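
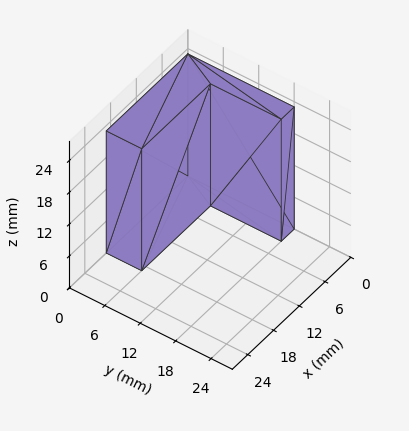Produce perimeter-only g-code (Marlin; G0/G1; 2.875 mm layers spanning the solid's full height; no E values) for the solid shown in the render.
Reading the render: the shape is an L-shaped prism: outer 19 × 18 mm, arm thicknesses ≈ 6 mm (horizontal) and 3 mm (vertical), extruded 23 mm in z (dimensions read to the nearest mm from the axis ticks). For the g-code, the solid's height is divided into equal slices at the stated Δz and each level perimeter traced with G1 moves after a G0 lift.

; perimeter-only toolpath
G21 ; units = mm
G90 ; absolute positioning
G28 ; home
; layer 1
G0 Z2.875
G0 X0.000 Y0.000
G1 X19.000 Y0.000
G1 X19.000 Y6.000
G1 X3.000 Y6.000
G1 X3.000 Y18.000
G1 X0.000 Y18.000
G1 X0.000 Y0.000
; layer 2
G0 Z5.750
G0 X0.000 Y0.000
G1 X19.000 Y0.000
G1 X19.000 Y6.000
G1 X3.000 Y6.000
G1 X3.000 Y18.000
G1 X0.000 Y18.000
G1 X0.000 Y0.000
; layer 3
G0 Z8.625
G0 X0.000 Y0.000
G1 X19.000 Y0.000
G1 X19.000 Y6.000
G1 X3.000 Y6.000
G1 X3.000 Y18.000
G1 X0.000 Y18.000
G1 X0.000 Y0.000
; layer 4
G0 Z11.500
G0 X0.000 Y0.000
G1 X19.000 Y0.000
G1 X19.000 Y6.000
G1 X3.000 Y6.000
G1 X3.000 Y18.000
G1 X0.000 Y18.000
G1 X0.000 Y0.000
; layer 5
G0 Z14.375
G0 X0.000 Y0.000
G1 X19.000 Y0.000
G1 X19.000 Y6.000
G1 X3.000 Y6.000
G1 X3.000 Y18.000
G1 X0.000 Y18.000
G1 X0.000 Y0.000
; layer 6
G0 Z17.250
G0 X0.000 Y0.000
G1 X19.000 Y0.000
G1 X19.000 Y6.000
G1 X3.000 Y6.000
G1 X3.000 Y18.000
G1 X0.000 Y18.000
G1 X0.000 Y0.000
; layer 7
G0 Z20.125
G0 X0.000 Y0.000
G1 X19.000 Y0.000
G1 X19.000 Y6.000
G1 X3.000 Y6.000
G1 X3.000 Y18.000
G1 X0.000 Y18.000
G1 X0.000 Y0.000
; layer 8
G0 Z23.000
G0 X0.000 Y0.000
G1 X19.000 Y0.000
G1 X19.000 Y6.000
G1 X3.000 Y6.000
G1 X3.000 Y18.000
G1 X0.000 Y18.000
G1 X0.000 Y0.000
M2 ; end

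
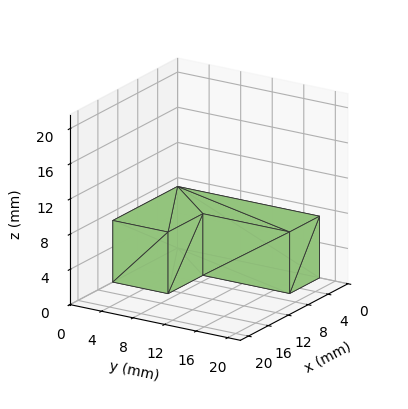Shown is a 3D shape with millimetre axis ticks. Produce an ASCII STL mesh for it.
Reading the render: the shape is an L-shaped prism: outer 13 × 18 mm, arm thicknesses ≈ 7 mm (horizontal) and 6 mm (vertical), extruded 7 mm in z (dimensions read to the nearest mm from the axis ticks). For the STL, each face is triangulated and given an outward normal.

solid part
  facet normal 0.0000 0.0000 -1.0000
    outer loop
      vertex 13.0 7.0 0.0
      vertex 13.0 0.0 0.0
      vertex 0.0 0.0 0.0
    endloop
  endfacet
  facet normal 0.0000 0.0000 -1.0000
    outer loop
      vertex 6.0 7.0 0.0
      vertex 13.0 7.0 0.0
      vertex 0.0 0.0 0.0
    endloop
  endfacet
  facet normal 0.0000 0.0000 -1.0000
    outer loop
      vertex 6.0 18.0 0.0
      vertex 6.0 7.0 0.0
      vertex 0.0 0.0 0.0
    endloop
  endfacet
  facet normal 0.0000 0.0000 -1.0000
    outer loop
      vertex 0.0 18.0 0.0
      vertex 6.0 18.0 0.0
      vertex 0.0 0.0 0.0
    endloop
  endfacet
  facet normal 0.0000 0.0000 1.0000
    outer loop
      vertex 0.0 0.0 7.0
      vertex 13.0 0.0 7.0
      vertex 13.0 7.0 7.0
    endloop
  endfacet
  facet normal 0.0000 0.0000 1.0000
    outer loop
      vertex 0.0 0.0 7.0
      vertex 13.0 7.0 7.0
      vertex 6.0 7.0 7.0
    endloop
  endfacet
  facet normal 0.0000 0.0000 1.0000
    outer loop
      vertex 0.0 0.0 7.0
      vertex 6.0 7.0 7.0
      vertex 6.0 18.0 7.0
    endloop
  endfacet
  facet normal 0.0000 0.0000 1.0000
    outer loop
      vertex 0.0 0.0 7.0
      vertex 6.0 18.0 7.0
      vertex 0.0 18.0 7.0
    endloop
  endfacet
  facet normal 0.0000 -1.0000 0.0000
    outer loop
      vertex 0.0 0.0 0.0
      vertex 13.0 0.0 0.0
      vertex 13.0 0.0 7.0
    endloop
  endfacet
  facet normal 0.0000 -1.0000 0.0000
    outer loop
      vertex 0.0 0.0 0.0
      vertex 13.0 0.0 7.0
      vertex 0.0 0.0 7.0
    endloop
  endfacet
  facet normal 1.0000 0.0000 0.0000
    outer loop
      vertex 13.0 0.0 0.0
      vertex 13.0 7.0 0.0
      vertex 13.0 7.0 7.0
    endloop
  endfacet
  facet normal 1.0000 0.0000 0.0000
    outer loop
      vertex 13.0 0.0 0.0
      vertex 13.0 7.0 7.0
      vertex 13.0 0.0 7.0
    endloop
  endfacet
  facet normal 0.0000 1.0000 0.0000
    outer loop
      vertex 13.0 7.0 0.0
      vertex 6.0 7.0 0.0
      vertex 6.0 7.0 7.0
    endloop
  endfacet
  facet normal 0.0000 1.0000 0.0000
    outer loop
      vertex 13.0 7.0 0.0
      vertex 6.0 7.0 7.0
      vertex 13.0 7.0 7.0
    endloop
  endfacet
  facet normal 1.0000 0.0000 0.0000
    outer loop
      vertex 6.0 7.0 0.0
      vertex 6.0 18.0 0.0
      vertex 6.0 18.0 7.0
    endloop
  endfacet
  facet normal 1.0000 0.0000 0.0000
    outer loop
      vertex 6.0 7.0 0.0
      vertex 6.0 18.0 7.0
      vertex 6.0 7.0 7.0
    endloop
  endfacet
  facet normal 0.0000 1.0000 0.0000
    outer loop
      vertex 6.0 18.0 0.0
      vertex 0.0 18.0 0.0
      vertex 0.0 18.0 7.0
    endloop
  endfacet
  facet normal 0.0000 1.0000 0.0000
    outer loop
      vertex 6.0 18.0 0.0
      vertex 0.0 18.0 7.0
      vertex 6.0 18.0 7.0
    endloop
  endfacet
  facet normal -1.0000 0.0000 0.0000
    outer loop
      vertex 0.0 18.0 0.0
      vertex 0.0 0.0 0.0
      vertex 0.0 0.0 7.0
    endloop
  endfacet
  facet normal -1.0000 0.0000 0.0000
    outer loop
      vertex 0.0 18.0 0.0
      vertex 0.0 0.0 7.0
      vertex 0.0 18.0 7.0
    endloop
  endfacet
endsolid part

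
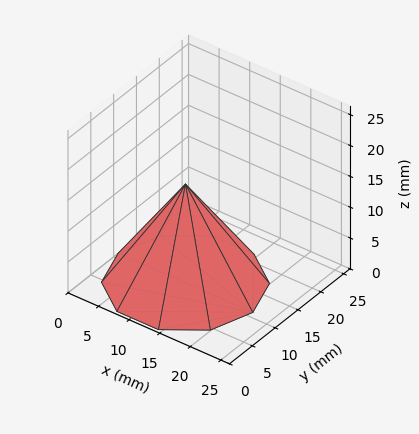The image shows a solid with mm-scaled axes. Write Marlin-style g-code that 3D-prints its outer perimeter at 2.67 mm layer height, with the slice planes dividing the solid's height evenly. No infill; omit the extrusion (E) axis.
Reading the render: the shape is a regular 10-sided pyramid, base circumscribed radius ≈ 11 mm, apex at z ≈ 16 mm (dimensions read to the nearest mm from the axis ticks). For the g-code, the solid's height is divided into equal slices at the stated Δz and each level perimeter traced with G1 moves after a G0 lift.

; perimeter-only toolpath
G21 ; units = mm
G90 ; absolute positioning
G28 ; home
; layer 1
G0 Z2.67
G0 X20.17 Y11.00
G1 X18.42 Y16.39
G1 X13.83 Y19.72
G1 X8.17 Y19.72
G1 X3.58 Y16.39
G1 X1.83 Y11.00
G1 X3.58 Y5.61
G1 X8.17 Y2.28
G1 X13.83 Y2.28
G1 X18.42 Y5.61
G1 X20.17 Y11.00
; layer 2
G0 Z5.33
G0 X18.33 Y11.00
G1 X16.93 Y15.31
G1 X13.27 Y17.97
G1 X8.73 Y17.97
G1 X5.07 Y15.31
G1 X3.67 Y11.00
G1 X5.07 Y6.69
G1 X8.73 Y4.03
G1 X13.27 Y4.03
G1 X16.93 Y6.69
G1 X18.33 Y11.00
; layer 3
G0 Z8.00
G0 X16.50 Y11.00
G1 X15.45 Y14.23
G1 X12.70 Y16.23
G1 X9.30 Y16.23
G1 X6.55 Y14.23
G1 X5.50 Y11.00
G1 X6.55 Y7.77
G1 X9.30 Y5.77
G1 X12.70 Y5.77
G1 X15.45 Y7.77
G1 X16.50 Y11.00
; layer 4
G0 Z10.67
G0 X14.67 Y11.00
G1 X13.97 Y13.16
G1 X12.13 Y14.49
G1 X9.87 Y14.49
G1 X8.03 Y13.16
G1 X7.33 Y11.00
G1 X8.03 Y8.84
G1 X9.87 Y7.51
G1 X12.13 Y7.51
G1 X13.97 Y8.84
G1 X14.67 Y11.00
; layer 5
G0 Z13.33
G0 X12.83 Y11.00
G1 X12.48 Y12.08
G1 X11.57 Y12.74
G1 X10.43 Y12.74
G1 X9.52 Y12.08
G1 X9.17 Y11.00
G1 X9.52 Y9.92
G1 X10.43 Y9.26
G1 X11.57 Y9.26
G1 X12.48 Y9.92
G1 X12.83 Y11.00
M2 ; end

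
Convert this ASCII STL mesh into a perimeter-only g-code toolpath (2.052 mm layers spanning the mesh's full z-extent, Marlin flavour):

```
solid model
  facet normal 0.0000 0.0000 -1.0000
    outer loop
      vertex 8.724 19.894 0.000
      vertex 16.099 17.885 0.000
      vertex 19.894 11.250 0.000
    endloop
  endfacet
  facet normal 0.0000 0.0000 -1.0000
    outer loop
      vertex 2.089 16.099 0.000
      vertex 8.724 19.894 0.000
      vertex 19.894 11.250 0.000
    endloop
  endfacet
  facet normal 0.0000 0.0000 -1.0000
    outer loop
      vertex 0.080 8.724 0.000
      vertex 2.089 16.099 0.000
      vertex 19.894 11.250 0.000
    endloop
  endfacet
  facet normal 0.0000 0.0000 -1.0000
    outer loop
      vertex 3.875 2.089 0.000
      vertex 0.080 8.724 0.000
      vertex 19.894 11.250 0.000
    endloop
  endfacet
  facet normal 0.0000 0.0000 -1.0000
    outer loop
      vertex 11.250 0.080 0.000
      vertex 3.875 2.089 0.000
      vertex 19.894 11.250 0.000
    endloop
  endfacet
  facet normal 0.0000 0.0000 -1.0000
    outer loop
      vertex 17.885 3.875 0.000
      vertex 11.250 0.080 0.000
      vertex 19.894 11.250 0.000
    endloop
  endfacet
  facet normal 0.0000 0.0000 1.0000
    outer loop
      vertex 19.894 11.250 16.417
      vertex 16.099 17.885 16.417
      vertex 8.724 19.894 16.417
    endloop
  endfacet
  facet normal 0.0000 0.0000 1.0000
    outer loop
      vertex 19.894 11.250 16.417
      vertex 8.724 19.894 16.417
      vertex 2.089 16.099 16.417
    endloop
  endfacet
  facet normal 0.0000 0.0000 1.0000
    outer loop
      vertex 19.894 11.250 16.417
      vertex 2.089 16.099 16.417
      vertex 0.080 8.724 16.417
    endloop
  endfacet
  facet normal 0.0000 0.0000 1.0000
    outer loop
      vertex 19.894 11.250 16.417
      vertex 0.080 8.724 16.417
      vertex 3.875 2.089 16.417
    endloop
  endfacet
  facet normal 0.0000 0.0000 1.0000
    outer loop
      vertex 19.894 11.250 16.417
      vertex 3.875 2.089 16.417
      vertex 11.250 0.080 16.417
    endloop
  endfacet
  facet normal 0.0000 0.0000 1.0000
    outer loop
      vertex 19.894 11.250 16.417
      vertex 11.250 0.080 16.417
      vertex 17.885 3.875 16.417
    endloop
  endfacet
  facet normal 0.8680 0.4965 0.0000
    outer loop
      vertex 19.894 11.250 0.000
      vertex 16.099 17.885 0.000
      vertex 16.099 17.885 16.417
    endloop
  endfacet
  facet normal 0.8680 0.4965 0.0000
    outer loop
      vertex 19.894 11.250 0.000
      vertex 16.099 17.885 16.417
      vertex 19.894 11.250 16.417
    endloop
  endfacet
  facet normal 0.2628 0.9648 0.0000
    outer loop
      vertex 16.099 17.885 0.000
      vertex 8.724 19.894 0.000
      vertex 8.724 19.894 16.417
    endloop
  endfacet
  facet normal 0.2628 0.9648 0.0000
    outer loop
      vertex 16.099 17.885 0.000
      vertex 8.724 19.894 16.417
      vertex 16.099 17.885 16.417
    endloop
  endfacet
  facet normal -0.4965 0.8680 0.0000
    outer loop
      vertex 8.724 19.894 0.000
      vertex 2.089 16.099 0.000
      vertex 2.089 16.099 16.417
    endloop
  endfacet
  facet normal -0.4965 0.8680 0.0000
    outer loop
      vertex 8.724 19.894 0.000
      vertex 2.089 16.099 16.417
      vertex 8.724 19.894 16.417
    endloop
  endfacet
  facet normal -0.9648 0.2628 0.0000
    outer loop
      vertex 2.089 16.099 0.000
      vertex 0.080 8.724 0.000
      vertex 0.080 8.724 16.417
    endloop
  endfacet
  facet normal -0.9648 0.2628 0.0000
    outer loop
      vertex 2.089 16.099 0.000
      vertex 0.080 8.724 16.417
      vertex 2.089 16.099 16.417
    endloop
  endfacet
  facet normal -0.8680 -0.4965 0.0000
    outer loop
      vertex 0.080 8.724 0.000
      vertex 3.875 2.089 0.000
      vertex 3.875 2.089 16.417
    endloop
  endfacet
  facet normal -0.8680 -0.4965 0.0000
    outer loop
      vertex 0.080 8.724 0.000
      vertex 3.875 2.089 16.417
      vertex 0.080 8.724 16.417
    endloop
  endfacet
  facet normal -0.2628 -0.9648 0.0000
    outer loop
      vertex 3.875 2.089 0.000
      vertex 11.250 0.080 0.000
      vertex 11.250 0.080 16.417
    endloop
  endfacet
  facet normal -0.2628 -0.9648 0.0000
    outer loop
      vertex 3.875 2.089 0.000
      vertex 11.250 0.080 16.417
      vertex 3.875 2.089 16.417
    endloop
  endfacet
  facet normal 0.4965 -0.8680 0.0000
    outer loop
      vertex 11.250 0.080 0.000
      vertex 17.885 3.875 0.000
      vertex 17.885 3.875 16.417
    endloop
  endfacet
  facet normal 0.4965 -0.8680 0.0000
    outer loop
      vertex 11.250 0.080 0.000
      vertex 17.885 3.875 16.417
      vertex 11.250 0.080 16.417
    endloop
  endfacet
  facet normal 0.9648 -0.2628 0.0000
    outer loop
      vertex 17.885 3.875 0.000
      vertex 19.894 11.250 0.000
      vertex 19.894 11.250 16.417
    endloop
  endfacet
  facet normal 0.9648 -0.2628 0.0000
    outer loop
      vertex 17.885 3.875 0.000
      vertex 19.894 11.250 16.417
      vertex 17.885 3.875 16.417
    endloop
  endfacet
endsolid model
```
; perimeter-only toolpath
G21 ; units = mm
G90 ; absolute positioning
G28 ; home
; layer 1
G0 Z2.052
G0 X19.894 Y11.250
G1 X16.099 Y17.885
G1 X8.724 Y19.894
G1 X2.089 Y16.099
G1 X0.080 Y8.724
G1 X3.875 Y2.089
G1 X11.250 Y0.080
G1 X17.885 Y3.875
G1 X19.894 Y11.250
; layer 2
G0 Z4.104
G0 X19.894 Y11.250
G1 X16.099 Y17.885
G1 X8.724 Y19.894
G1 X2.089 Y16.099
G1 X0.080 Y8.724
G1 X3.875 Y2.089
G1 X11.250 Y0.080
G1 X17.885 Y3.875
G1 X19.894 Y11.250
; layer 3
G0 Z6.156
G0 X19.894 Y11.250
G1 X16.099 Y17.885
G1 X8.724 Y19.894
G1 X2.089 Y16.099
G1 X0.080 Y8.724
G1 X3.875 Y2.089
G1 X11.250 Y0.080
G1 X17.885 Y3.875
G1 X19.894 Y11.250
; layer 4
G0 Z8.209
G0 X19.894 Y11.250
G1 X16.099 Y17.885
G1 X8.724 Y19.894
G1 X2.089 Y16.099
G1 X0.080 Y8.724
G1 X3.875 Y2.089
G1 X11.250 Y0.080
G1 X17.885 Y3.875
G1 X19.894 Y11.250
; layer 5
G0 Z10.261
G0 X19.894 Y11.250
G1 X16.099 Y17.885
G1 X8.724 Y19.894
G1 X2.089 Y16.099
G1 X0.080 Y8.724
G1 X3.875 Y2.089
G1 X11.250 Y0.080
G1 X17.885 Y3.875
G1 X19.894 Y11.250
; layer 6
G0 Z12.313
G0 X19.894 Y11.250
G1 X16.099 Y17.885
G1 X8.724 Y19.894
G1 X2.089 Y16.099
G1 X0.080 Y8.724
G1 X3.875 Y2.089
G1 X11.250 Y0.080
G1 X17.885 Y3.875
G1 X19.894 Y11.250
; layer 7
G0 Z14.365
G0 X19.894 Y11.250
G1 X16.099 Y17.885
G1 X8.724 Y19.894
G1 X2.089 Y16.099
G1 X0.080 Y8.724
G1 X3.875 Y2.089
G1 X11.250 Y0.080
G1 X17.885 Y3.875
G1 X19.894 Y11.250
; layer 8
G0 Z16.417
G0 X19.894 Y11.250
G1 X16.099 Y17.885
G1 X8.724 Y19.894
G1 X2.089 Y16.099
G1 X0.080 Y8.724
G1 X3.875 Y2.089
G1 X11.250 Y0.080
G1 X17.885 Y3.875
G1 X19.894 Y11.250
M2 ; end

The solid is a regular 8-sided prism (a cylinder approximated with 8 flat sides), circumscribed radius ≈ 9.99 mm, height ≈ 16.4 mm. Slicing at Δz = 2.052 mm — 8 equal slices spanning the solid's height, so layer i sits at z = i·h/8 — gives 8 non-empty perimeters. Each is a 8-segment closed polygon; G0 lifts to the layer z and rapids to the start vertex, then G1 traces the edges.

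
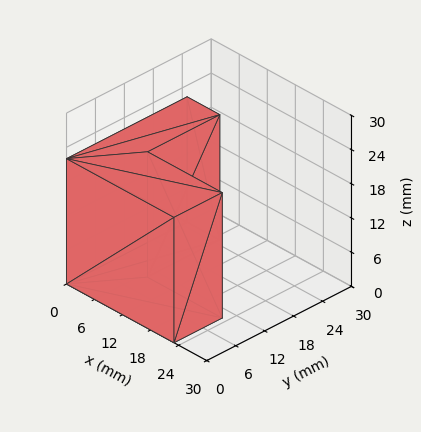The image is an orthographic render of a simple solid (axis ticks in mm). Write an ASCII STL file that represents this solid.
Reading the render: the shape is an L-shaped prism: outer 23 × 25 mm, arm thicknesses ≈ 10 mm (horizontal) and 7 mm (vertical), extruded 22 mm in z (dimensions read to the nearest mm from the axis ticks). For the STL, each face is triangulated and given an outward normal.

solid part
  facet normal 0.0000 0.0000 -1.0000
    outer loop
      vertex 23.000 10.000 0.000
      vertex 23.000 0.000 0.000
      vertex 0.000 0.000 0.000
    endloop
  endfacet
  facet normal 0.0000 0.0000 -1.0000
    outer loop
      vertex 7.000 10.000 0.000
      vertex 23.000 10.000 0.000
      vertex 0.000 0.000 0.000
    endloop
  endfacet
  facet normal 0.0000 0.0000 -1.0000
    outer loop
      vertex 7.000 25.000 0.000
      vertex 7.000 10.000 0.000
      vertex 0.000 0.000 0.000
    endloop
  endfacet
  facet normal 0.0000 0.0000 -1.0000
    outer loop
      vertex 0.000 25.000 0.000
      vertex 7.000 25.000 0.000
      vertex 0.000 0.000 0.000
    endloop
  endfacet
  facet normal 0.0000 0.0000 1.0000
    outer loop
      vertex 0.000 0.000 22.000
      vertex 23.000 0.000 22.000
      vertex 23.000 10.000 22.000
    endloop
  endfacet
  facet normal 0.0000 0.0000 1.0000
    outer loop
      vertex 0.000 0.000 22.000
      vertex 23.000 10.000 22.000
      vertex 7.000 10.000 22.000
    endloop
  endfacet
  facet normal 0.0000 0.0000 1.0000
    outer loop
      vertex 0.000 0.000 22.000
      vertex 7.000 10.000 22.000
      vertex 7.000 25.000 22.000
    endloop
  endfacet
  facet normal 0.0000 0.0000 1.0000
    outer loop
      vertex 0.000 0.000 22.000
      vertex 7.000 25.000 22.000
      vertex 0.000 25.000 22.000
    endloop
  endfacet
  facet normal 0.0000 -1.0000 0.0000
    outer loop
      vertex 0.000 0.000 0.000
      vertex 23.000 0.000 0.000
      vertex 23.000 0.000 22.000
    endloop
  endfacet
  facet normal 0.0000 -1.0000 0.0000
    outer loop
      vertex 0.000 0.000 0.000
      vertex 23.000 0.000 22.000
      vertex 0.000 0.000 22.000
    endloop
  endfacet
  facet normal 1.0000 0.0000 0.0000
    outer loop
      vertex 23.000 0.000 0.000
      vertex 23.000 10.000 0.000
      vertex 23.000 10.000 22.000
    endloop
  endfacet
  facet normal 1.0000 0.0000 0.0000
    outer loop
      vertex 23.000 0.000 0.000
      vertex 23.000 10.000 22.000
      vertex 23.000 0.000 22.000
    endloop
  endfacet
  facet normal 0.0000 1.0000 0.0000
    outer loop
      vertex 23.000 10.000 0.000
      vertex 7.000 10.000 0.000
      vertex 7.000 10.000 22.000
    endloop
  endfacet
  facet normal 0.0000 1.0000 0.0000
    outer loop
      vertex 23.000 10.000 0.000
      vertex 7.000 10.000 22.000
      vertex 23.000 10.000 22.000
    endloop
  endfacet
  facet normal 1.0000 0.0000 0.0000
    outer loop
      vertex 7.000 10.000 0.000
      vertex 7.000 25.000 0.000
      vertex 7.000 25.000 22.000
    endloop
  endfacet
  facet normal 1.0000 0.0000 0.0000
    outer loop
      vertex 7.000 10.000 0.000
      vertex 7.000 25.000 22.000
      vertex 7.000 10.000 22.000
    endloop
  endfacet
  facet normal 0.0000 1.0000 0.0000
    outer loop
      vertex 7.000 25.000 0.000
      vertex 0.000 25.000 0.000
      vertex 0.000 25.000 22.000
    endloop
  endfacet
  facet normal 0.0000 1.0000 0.0000
    outer loop
      vertex 7.000 25.000 0.000
      vertex 0.000 25.000 22.000
      vertex 7.000 25.000 22.000
    endloop
  endfacet
  facet normal -1.0000 0.0000 0.0000
    outer loop
      vertex 0.000 25.000 0.000
      vertex 0.000 0.000 0.000
      vertex 0.000 0.000 22.000
    endloop
  endfacet
  facet normal -1.0000 0.0000 0.0000
    outer loop
      vertex 0.000 25.000 0.000
      vertex 0.000 0.000 22.000
      vertex 0.000 25.000 22.000
    endloop
  endfacet
endsolid part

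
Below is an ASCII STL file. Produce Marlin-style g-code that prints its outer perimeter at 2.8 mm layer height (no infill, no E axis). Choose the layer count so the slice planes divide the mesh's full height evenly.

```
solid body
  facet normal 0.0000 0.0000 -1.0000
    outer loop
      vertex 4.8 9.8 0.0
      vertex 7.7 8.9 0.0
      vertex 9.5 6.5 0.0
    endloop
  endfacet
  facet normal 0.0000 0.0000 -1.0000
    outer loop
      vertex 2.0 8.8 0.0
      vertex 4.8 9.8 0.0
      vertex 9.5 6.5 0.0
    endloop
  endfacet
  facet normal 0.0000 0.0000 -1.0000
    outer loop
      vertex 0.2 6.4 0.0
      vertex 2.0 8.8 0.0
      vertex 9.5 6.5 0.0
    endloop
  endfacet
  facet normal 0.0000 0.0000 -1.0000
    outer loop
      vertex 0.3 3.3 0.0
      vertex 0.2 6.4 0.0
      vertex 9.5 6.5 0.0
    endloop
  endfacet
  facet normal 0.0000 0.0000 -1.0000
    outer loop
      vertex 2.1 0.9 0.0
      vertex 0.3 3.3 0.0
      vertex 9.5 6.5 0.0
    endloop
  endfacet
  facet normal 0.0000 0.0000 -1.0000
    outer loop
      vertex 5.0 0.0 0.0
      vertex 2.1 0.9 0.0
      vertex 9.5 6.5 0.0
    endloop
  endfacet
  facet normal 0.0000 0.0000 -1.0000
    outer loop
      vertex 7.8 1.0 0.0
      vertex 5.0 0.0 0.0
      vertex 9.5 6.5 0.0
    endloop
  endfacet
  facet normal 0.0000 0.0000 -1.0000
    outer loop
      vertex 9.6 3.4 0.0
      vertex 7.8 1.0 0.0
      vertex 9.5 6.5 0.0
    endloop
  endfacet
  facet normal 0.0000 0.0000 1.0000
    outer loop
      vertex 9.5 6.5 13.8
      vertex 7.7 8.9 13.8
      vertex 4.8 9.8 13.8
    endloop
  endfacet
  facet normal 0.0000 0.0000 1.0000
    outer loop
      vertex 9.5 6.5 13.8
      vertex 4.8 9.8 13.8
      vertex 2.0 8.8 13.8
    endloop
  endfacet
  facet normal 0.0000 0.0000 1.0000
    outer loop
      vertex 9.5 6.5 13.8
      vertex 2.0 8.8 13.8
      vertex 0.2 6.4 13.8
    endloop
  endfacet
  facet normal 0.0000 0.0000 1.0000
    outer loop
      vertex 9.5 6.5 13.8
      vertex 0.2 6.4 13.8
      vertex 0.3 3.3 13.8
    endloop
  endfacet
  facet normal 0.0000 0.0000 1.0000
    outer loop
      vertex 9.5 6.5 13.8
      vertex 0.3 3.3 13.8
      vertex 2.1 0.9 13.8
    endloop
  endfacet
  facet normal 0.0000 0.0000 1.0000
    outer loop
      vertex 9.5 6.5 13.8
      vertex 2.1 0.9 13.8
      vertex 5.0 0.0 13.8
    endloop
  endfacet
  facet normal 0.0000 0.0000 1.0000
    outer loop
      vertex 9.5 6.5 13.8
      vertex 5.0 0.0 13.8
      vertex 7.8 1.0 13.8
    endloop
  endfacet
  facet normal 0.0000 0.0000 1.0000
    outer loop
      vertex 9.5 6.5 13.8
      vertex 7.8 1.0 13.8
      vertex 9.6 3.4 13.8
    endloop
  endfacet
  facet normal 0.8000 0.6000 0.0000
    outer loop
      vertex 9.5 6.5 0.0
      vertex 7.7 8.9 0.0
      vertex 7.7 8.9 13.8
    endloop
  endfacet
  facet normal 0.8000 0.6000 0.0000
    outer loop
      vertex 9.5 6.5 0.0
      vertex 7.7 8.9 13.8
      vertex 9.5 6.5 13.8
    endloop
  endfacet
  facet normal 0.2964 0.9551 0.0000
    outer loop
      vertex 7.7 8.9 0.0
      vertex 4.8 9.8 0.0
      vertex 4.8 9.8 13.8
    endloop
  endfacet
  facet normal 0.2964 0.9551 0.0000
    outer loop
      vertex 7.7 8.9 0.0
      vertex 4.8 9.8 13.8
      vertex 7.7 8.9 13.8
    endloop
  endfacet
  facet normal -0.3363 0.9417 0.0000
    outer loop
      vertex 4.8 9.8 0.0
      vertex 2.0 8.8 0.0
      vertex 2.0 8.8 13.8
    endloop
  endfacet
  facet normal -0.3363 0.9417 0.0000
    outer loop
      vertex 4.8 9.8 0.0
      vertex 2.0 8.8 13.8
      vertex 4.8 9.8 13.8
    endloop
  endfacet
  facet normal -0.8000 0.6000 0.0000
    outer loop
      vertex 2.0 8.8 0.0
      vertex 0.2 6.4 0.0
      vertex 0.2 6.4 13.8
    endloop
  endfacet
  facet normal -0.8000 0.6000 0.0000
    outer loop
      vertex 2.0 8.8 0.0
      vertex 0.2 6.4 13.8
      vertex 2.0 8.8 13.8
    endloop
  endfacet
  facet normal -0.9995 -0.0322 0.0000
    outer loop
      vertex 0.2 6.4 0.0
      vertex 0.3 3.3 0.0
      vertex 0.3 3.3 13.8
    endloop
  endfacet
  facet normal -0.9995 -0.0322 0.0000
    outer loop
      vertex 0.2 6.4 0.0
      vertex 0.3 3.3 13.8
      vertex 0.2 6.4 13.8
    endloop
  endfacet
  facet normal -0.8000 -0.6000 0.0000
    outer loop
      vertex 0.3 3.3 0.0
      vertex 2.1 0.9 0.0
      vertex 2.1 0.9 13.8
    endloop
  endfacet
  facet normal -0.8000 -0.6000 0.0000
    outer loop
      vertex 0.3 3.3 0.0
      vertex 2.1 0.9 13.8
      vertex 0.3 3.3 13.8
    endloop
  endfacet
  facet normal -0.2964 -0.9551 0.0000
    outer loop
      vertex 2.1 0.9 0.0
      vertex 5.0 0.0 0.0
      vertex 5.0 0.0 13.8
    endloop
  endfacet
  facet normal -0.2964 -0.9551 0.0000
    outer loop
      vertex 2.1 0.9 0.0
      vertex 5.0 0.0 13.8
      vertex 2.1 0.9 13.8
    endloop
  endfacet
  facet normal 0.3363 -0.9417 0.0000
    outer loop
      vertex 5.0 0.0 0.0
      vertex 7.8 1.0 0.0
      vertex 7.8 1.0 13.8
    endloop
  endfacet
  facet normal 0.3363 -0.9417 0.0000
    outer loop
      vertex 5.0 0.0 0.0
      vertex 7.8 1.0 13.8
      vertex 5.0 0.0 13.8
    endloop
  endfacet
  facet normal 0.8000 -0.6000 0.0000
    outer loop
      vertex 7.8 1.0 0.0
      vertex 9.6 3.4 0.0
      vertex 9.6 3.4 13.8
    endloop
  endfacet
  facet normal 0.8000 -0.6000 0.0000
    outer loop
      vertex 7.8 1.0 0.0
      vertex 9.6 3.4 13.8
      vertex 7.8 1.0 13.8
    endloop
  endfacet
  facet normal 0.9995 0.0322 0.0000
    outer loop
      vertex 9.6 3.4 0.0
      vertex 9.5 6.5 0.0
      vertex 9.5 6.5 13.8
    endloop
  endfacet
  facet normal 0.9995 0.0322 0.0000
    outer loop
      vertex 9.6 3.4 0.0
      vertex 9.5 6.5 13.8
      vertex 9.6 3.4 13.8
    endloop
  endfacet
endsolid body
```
; perimeter-only toolpath
G21 ; units = mm
G90 ; absolute positioning
G28 ; home
; layer 1
G0 Z2.8
G0 X9.5 Y6.5
G1 X7.7 Y8.9
G1 X4.8 Y9.8
G1 X2.0 Y8.8
G1 X0.2 Y6.4
G1 X0.3 Y3.3
G1 X2.1 Y0.9
G1 X5.0 Y0.0
G1 X7.8 Y1.0
G1 X9.6 Y3.4
G1 X9.5 Y6.5
; layer 2
G0 Z5.5
G0 X9.5 Y6.5
G1 X7.7 Y8.9
G1 X4.8 Y9.8
G1 X2.0 Y8.8
G1 X0.2 Y6.4
G1 X0.3 Y3.3
G1 X2.1 Y0.9
G1 X5.0 Y0.0
G1 X7.8 Y1.0
G1 X9.6 Y3.4
G1 X9.5 Y6.5
; layer 3
G0 Z8.3
G0 X9.5 Y6.5
G1 X7.7 Y8.9
G1 X4.8 Y9.8
G1 X2.0 Y8.8
G1 X0.2 Y6.4
G1 X0.3 Y3.3
G1 X2.1 Y0.9
G1 X5.0 Y0.0
G1 X7.8 Y1.0
G1 X9.6 Y3.4
G1 X9.5 Y6.5
; layer 4
G0 Z11.0
G0 X9.5 Y6.5
G1 X7.7 Y8.9
G1 X4.8 Y9.8
G1 X2.0 Y8.8
G1 X0.2 Y6.4
G1 X0.3 Y3.3
G1 X2.1 Y0.9
G1 X5.0 Y0.0
G1 X7.8 Y1.0
G1 X9.6 Y3.4
G1 X9.5 Y6.5
; layer 5
G0 Z13.8
G0 X9.5 Y6.5
G1 X7.7 Y8.9
G1 X4.8 Y9.8
G1 X2.0 Y8.8
G1 X0.2 Y6.4
G1 X0.3 Y3.3
G1 X2.1 Y0.9
G1 X5.0 Y0.0
G1 X7.8 Y1.0
G1 X9.6 Y3.4
G1 X9.5 Y6.5
M2 ; end

The solid is a regular 10-sided prism (a cylinder approximated with 10 flat sides), circumscribed radius ≈ 4.9 mm, height ≈ 13.8 mm. Slicing at Δz = 2.8 mm — 5 equal slices spanning the solid's height, so layer i sits at z = i·h/5 — gives 5 non-empty perimeters. Each is a 10-segment closed polygon; G0 lifts to the layer z and rapids to the start vertex, then G1 traces the edges.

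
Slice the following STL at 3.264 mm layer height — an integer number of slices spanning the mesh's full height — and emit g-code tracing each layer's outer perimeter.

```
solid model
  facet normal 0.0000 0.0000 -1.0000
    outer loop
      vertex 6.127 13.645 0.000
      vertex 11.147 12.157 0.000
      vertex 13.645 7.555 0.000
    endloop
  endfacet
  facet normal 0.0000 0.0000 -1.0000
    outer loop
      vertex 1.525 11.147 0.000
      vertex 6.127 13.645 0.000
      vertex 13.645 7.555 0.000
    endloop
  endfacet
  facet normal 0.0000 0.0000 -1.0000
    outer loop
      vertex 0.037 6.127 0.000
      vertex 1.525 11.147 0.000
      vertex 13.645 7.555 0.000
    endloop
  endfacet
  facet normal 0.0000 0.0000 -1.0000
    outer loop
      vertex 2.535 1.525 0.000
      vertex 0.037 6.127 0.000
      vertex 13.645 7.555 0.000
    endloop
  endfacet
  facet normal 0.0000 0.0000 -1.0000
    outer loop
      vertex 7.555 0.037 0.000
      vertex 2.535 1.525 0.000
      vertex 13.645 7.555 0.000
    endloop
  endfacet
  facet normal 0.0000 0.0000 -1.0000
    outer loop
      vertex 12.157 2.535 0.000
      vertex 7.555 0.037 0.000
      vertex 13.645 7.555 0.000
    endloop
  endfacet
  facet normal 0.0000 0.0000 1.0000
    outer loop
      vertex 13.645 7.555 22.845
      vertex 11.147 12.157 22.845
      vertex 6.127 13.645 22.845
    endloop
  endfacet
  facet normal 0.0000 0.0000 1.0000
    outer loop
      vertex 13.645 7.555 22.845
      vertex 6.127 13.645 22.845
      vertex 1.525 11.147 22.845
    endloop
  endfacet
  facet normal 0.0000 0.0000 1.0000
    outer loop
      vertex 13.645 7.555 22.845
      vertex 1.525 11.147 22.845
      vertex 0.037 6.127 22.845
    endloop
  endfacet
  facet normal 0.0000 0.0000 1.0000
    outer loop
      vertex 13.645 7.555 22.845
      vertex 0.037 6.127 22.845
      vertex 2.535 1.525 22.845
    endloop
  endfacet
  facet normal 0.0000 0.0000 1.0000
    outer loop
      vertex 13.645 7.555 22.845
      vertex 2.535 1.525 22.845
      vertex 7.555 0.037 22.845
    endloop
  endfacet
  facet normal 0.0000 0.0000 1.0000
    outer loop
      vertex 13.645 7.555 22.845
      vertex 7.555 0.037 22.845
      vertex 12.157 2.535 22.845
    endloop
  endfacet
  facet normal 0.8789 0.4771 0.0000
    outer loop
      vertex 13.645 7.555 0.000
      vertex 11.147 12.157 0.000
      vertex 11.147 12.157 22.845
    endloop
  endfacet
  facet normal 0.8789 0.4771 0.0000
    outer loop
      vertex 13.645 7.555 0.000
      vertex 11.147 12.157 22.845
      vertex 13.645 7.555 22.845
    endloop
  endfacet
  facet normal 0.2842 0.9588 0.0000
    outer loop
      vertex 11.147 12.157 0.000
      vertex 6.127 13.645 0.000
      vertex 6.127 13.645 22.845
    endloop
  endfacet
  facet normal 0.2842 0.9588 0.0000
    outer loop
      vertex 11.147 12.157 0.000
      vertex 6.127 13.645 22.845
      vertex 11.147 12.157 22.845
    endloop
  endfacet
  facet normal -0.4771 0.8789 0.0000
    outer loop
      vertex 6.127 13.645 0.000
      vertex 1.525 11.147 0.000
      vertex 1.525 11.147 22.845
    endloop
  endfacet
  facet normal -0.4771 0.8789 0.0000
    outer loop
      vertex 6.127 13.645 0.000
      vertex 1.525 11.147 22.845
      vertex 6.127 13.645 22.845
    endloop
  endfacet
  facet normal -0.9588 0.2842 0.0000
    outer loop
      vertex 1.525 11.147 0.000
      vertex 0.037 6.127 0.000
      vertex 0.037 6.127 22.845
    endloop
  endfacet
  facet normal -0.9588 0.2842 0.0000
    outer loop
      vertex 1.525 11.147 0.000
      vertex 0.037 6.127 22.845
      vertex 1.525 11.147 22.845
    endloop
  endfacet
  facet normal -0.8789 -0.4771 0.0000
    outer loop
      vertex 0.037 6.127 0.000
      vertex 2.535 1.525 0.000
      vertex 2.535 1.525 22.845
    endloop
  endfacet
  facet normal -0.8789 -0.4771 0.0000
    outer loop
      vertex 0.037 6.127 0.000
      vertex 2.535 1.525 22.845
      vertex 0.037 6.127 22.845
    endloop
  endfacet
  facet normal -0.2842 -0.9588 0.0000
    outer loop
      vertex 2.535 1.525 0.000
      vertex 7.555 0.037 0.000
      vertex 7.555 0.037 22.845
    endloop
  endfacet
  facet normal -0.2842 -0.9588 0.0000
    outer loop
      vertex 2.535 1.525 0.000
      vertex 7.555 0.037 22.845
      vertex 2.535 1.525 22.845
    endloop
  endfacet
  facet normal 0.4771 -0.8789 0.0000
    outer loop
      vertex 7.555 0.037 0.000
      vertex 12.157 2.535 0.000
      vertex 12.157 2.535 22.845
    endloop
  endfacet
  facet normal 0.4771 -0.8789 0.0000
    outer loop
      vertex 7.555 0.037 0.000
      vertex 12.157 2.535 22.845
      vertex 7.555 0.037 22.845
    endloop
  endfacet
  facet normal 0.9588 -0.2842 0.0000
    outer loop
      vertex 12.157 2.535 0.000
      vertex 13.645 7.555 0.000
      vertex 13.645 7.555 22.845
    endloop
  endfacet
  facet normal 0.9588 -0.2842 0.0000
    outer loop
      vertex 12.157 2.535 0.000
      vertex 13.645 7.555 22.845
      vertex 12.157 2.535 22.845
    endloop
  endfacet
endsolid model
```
; perimeter-only toolpath
G21 ; units = mm
G90 ; absolute positioning
G28 ; home
; layer 1
G0 Z3.264
G0 X13.645 Y7.555
G1 X11.147 Y12.157
G1 X6.127 Y13.645
G1 X1.525 Y11.147
G1 X0.037 Y6.127
G1 X2.535 Y1.525
G1 X7.555 Y0.037
G1 X12.157 Y2.535
G1 X13.645 Y7.555
; layer 2
G0 Z6.527
G0 X13.645 Y7.555
G1 X11.147 Y12.157
G1 X6.127 Y13.645
G1 X1.525 Y11.147
G1 X0.037 Y6.127
G1 X2.535 Y1.525
G1 X7.555 Y0.037
G1 X12.157 Y2.535
G1 X13.645 Y7.555
; layer 3
G0 Z9.791
G0 X13.645 Y7.555
G1 X11.147 Y12.157
G1 X6.127 Y13.645
G1 X1.525 Y11.147
G1 X0.037 Y6.127
G1 X2.535 Y1.525
G1 X7.555 Y0.037
G1 X12.157 Y2.535
G1 X13.645 Y7.555
; layer 4
G0 Z13.054
G0 X13.645 Y7.555
G1 X11.147 Y12.157
G1 X6.127 Y13.645
G1 X1.525 Y11.147
G1 X0.037 Y6.127
G1 X2.535 Y1.525
G1 X7.555 Y0.037
G1 X12.157 Y2.535
G1 X13.645 Y7.555
; layer 5
G0 Z16.318
G0 X13.645 Y7.555
G1 X11.147 Y12.157
G1 X6.127 Y13.645
G1 X1.525 Y11.147
G1 X0.037 Y6.127
G1 X2.535 Y1.525
G1 X7.555 Y0.037
G1 X12.157 Y2.535
G1 X13.645 Y7.555
; layer 6
G0 Z19.581
G0 X13.645 Y7.555
G1 X11.147 Y12.157
G1 X6.127 Y13.645
G1 X1.525 Y11.147
G1 X0.037 Y6.127
G1 X2.535 Y1.525
G1 X7.555 Y0.037
G1 X12.157 Y2.535
G1 X13.645 Y7.555
; layer 7
G0 Z22.845
G0 X13.645 Y7.555
G1 X11.147 Y12.157
G1 X6.127 Y13.645
G1 X1.525 Y11.147
G1 X0.037 Y6.127
G1 X2.535 Y1.525
G1 X7.555 Y0.037
G1 X12.157 Y2.535
G1 X13.645 Y7.555
M2 ; end

The solid is a regular 8-sided prism (a cylinder approximated with 8 flat sides), circumscribed radius ≈ 6.84 mm, height ≈ 22.8 mm. Slicing at Δz = 3.264 mm — 7 equal slices spanning the solid's height, so layer i sits at z = i·h/7 — gives 7 non-empty perimeters. Each is a 8-segment closed polygon; G0 lifts to the layer z and rapids to the start vertex, then G1 traces the edges.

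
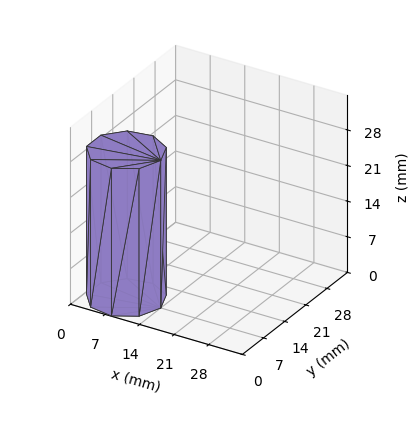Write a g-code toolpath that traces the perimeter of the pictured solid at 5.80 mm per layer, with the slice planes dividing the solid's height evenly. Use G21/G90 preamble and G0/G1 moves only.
Reading the render: the shape is a regular 9-sided prism (a cylinder approximated with 9 flat sides), circumscribed radius ≈ 7 mm, height ≈ 29 mm (dimensions read to the nearest mm from the axis ticks). For the g-code, the solid's height is divided into equal slices at the stated Δz and each level perimeter traced with G1 moves after a G0 lift.

; perimeter-only toolpath
G21 ; units = mm
G90 ; absolute positioning
G28 ; home
; layer 1
G0 Z5.80
G0 X14.00 Y7.00
G1 X12.36 Y11.50
G1 X8.22 Y13.89
G1 X3.50 Y13.06
G1 X0.42 Y9.39
G1 X0.42 Y4.61
G1 X3.50 Y0.94
G1 X8.22 Y0.11
G1 X12.36 Y2.50
G1 X14.00 Y7.00
; layer 2
G0 Z11.60
G0 X14.00 Y7.00
G1 X12.36 Y11.50
G1 X8.22 Y13.89
G1 X3.50 Y13.06
G1 X0.42 Y9.39
G1 X0.42 Y4.61
G1 X3.50 Y0.94
G1 X8.22 Y0.11
G1 X12.36 Y2.50
G1 X14.00 Y7.00
; layer 3
G0 Z17.40
G0 X14.00 Y7.00
G1 X12.36 Y11.50
G1 X8.22 Y13.89
G1 X3.50 Y13.06
G1 X0.42 Y9.39
G1 X0.42 Y4.61
G1 X3.50 Y0.94
G1 X8.22 Y0.11
G1 X12.36 Y2.50
G1 X14.00 Y7.00
; layer 4
G0 Z23.20
G0 X14.00 Y7.00
G1 X12.36 Y11.50
G1 X8.22 Y13.89
G1 X3.50 Y13.06
G1 X0.42 Y9.39
G1 X0.42 Y4.61
G1 X3.50 Y0.94
G1 X8.22 Y0.11
G1 X12.36 Y2.50
G1 X14.00 Y7.00
; layer 5
G0 Z29.00
G0 X14.00 Y7.00
G1 X12.36 Y11.50
G1 X8.22 Y13.89
G1 X3.50 Y13.06
G1 X0.42 Y9.39
G1 X0.42 Y4.61
G1 X3.50 Y0.94
G1 X8.22 Y0.11
G1 X12.36 Y2.50
G1 X14.00 Y7.00
M2 ; end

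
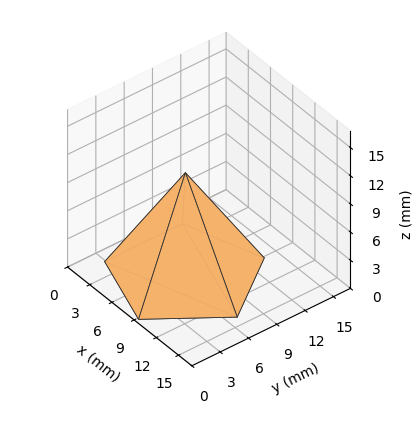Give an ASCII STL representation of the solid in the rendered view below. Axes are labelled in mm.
Reading the render: the shape is a regular 5-sided pyramid, base circumscribed radius ≈ 7 mm, apex at z ≈ 11 mm (dimensions read to the nearest mm from the axis ticks). For the STL, each face is triangulated and given an outward normal.

solid part
  facet normal 0.0000 0.0000 -1.0000
    outer loop
      vertex 1.337 11.114 0.000
      vertex 9.163 13.657 0.000
      vertex 14.000 7.000 0.000
    endloop
  endfacet
  facet normal 0.0000 0.0000 -1.0000
    outer loop
      vertex 1.337 2.886 0.000
      vertex 1.337 11.114 0.000
      vertex 14.000 7.000 0.000
    endloop
  endfacet
  facet normal 0.0000 0.0000 -1.0000
    outer loop
      vertex 9.163 0.343 0.000
      vertex 1.337 2.886 0.000
      vertex 14.000 7.000 0.000
    endloop
  endfacet
  facet normal 0.7193 0.5226 0.4577
    outer loop
      vertex 14.000 7.000 0.000
      vertex 9.163 13.657 0.000
      vertex 7.000 7.000 11.000
    endloop
  endfacet
  facet normal -0.2748 0.8456 0.4577
    outer loop
      vertex 9.163 13.657 0.000
      vertex 1.337 11.114 0.000
      vertex 7.000 7.000 11.000
    endloop
  endfacet
  facet normal -0.8891 0.0000 0.4577
    outer loop
      vertex 1.337 11.114 0.000
      vertex 1.337 2.886 0.000
      vertex 7.000 7.000 11.000
    endloop
  endfacet
  facet normal -0.2748 -0.8456 0.4577
    outer loop
      vertex 1.337 2.886 0.000
      vertex 9.163 0.343 0.000
      vertex 7.000 7.000 11.000
    endloop
  endfacet
  facet normal 0.7193 -0.5226 0.4577
    outer loop
      vertex 9.163 0.343 0.000
      vertex 14.000 7.000 0.000
      vertex 7.000 7.000 11.000
    endloop
  endfacet
endsolid part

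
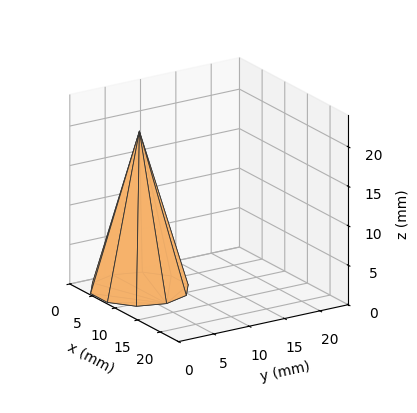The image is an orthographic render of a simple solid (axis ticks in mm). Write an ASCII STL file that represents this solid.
Reading the render: the shape is a regular 10-sided pyramid, base circumscribed radius ≈ 6 mm, apex at z ≈ 20 mm (dimensions read to the nearest mm from the axis ticks). For the STL, each face is triangulated and given an outward normal.

solid part
  facet normal 0.0000 0.0000 -1.0000
    outer loop
      vertex 7.854 11.706 0.000
      vertex 10.854 9.527 0.000
      vertex 12.000 6.000 0.000
    endloop
  endfacet
  facet normal 0.0000 0.0000 -1.0000
    outer loop
      vertex 4.146 11.706 0.000
      vertex 7.854 11.706 0.000
      vertex 12.000 6.000 0.000
    endloop
  endfacet
  facet normal 0.0000 0.0000 -1.0000
    outer loop
      vertex 1.146 9.527 0.000
      vertex 4.146 11.706 0.000
      vertex 12.000 6.000 0.000
    endloop
  endfacet
  facet normal 0.0000 0.0000 -1.0000
    outer loop
      vertex 0.000 6.000 0.000
      vertex 1.146 9.527 0.000
      vertex 12.000 6.000 0.000
    endloop
  endfacet
  facet normal 0.0000 0.0000 -1.0000
    outer loop
      vertex 1.146 2.473 0.000
      vertex 0.000 6.000 0.000
      vertex 12.000 6.000 0.000
    endloop
  endfacet
  facet normal 0.0000 0.0000 -1.0000
    outer loop
      vertex 4.146 0.294 0.000
      vertex 1.146 2.473 0.000
      vertex 12.000 6.000 0.000
    endloop
  endfacet
  facet normal 0.0000 0.0000 -1.0000
    outer loop
      vertex 7.854 0.294 0.000
      vertex 4.146 0.294 0.000
      vertex 12.000 6.000 0.000
    endloop
  endfacet
  facet normal 0.0000 0.0000 -1.0000
    outer loop
      vertex 10.854 2.473 0.000
      vertex 7.854 0.294 0.000
      vertex 12.000 6.000 0.000
    endloop
  endfacet
  facet normal 0.9146 0.2972 0.2744
    outer loop
      vertex 12.000 6.000 0.000
      vertex 10.854 9.527 0.000
      vertex 6.000 6.000 20.000
    endloop
  endfacet
  facet normal 0.5651 0.7780 0.2744
    outer loop
      vertex 10.854 9.527 0.000
      vertex 7.854 11.706 0.000
      vertex 6.000 6.000 20.000
    endloop
  endfacet
  facet normal 0.0000 0.9616 0.2744
    outer loop
      vertex 7.854 11.706 0.000
      vertex 4.146 11.706 0.000
      vertex 6.000 6.000 20.000
    endloop
  endfacet
  facet normal -0.5651 0.7780 0.2744
    outer loop
      vertex 4.146 11.706 0.000
      vertex 1.146 9.527 0.000
      vertex 6.000 6.000 20.000
    endloop
  endfacet
  facet normal -0.9146 0.2972 0.2744
    outer loop
      vertex 1.146 9.527 0.000
      vertex 0.000 6.000 0.000
      vertex 6.000 6.000 20.000
    endloop
  endfacet
  facet normal -0.9146 -0.2972 0.2744
    outer loop
      vertex 0.000 6.000 0.000
      vertex 1.146 2.473 0.000
      vertex 6.000 6.000 20.000
    endloop
  endfacet
  facet normal -0.5651 -0.7780 0.2744
    outer loop
      vertex 1.146 2.473 0.000
      vertex 4.146 0.294 0.000
      vertex 6.000 6.000 20.000
    endloop
  endfacet
  facet normal 0.0000 -0.9616 0.2744
    outer loop
      vertex 4.146 0.294 0.000
      vertex 7.854 0.294 0.000
      vertex 6.000 6.000 20.000
    endloop
  endfacet
  facet normal 0.5651 -0.7780 0.2744
    outer loop
      vertex 7.854 0.294 0.000
      vertex 10.854 2.473 0.000
      vertex 6.000 6.000 20.000
    endloop
  endfacet
  facet normal 0.9146 -0.2972 0.2744
    outer loop
      vertex 10.854 2.473 0.000
      vertex 12.000 6.000 0.000
      vertex 6.000 6.000 20.000
    endloop
  endfacet
endsolid part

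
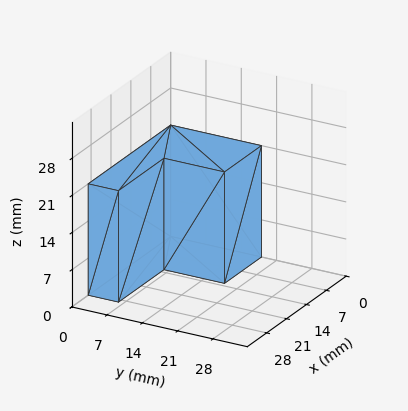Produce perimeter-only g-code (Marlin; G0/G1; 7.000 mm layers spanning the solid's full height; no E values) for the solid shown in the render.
Reading the render: the shape is an L-shaped prism: outer 29 × 18 mm, arm thicknesses ≈ 6 mm (horizontal) and 13 mm (vertical), extruded 21 mm in z (dimensions read to the nearest mm from the axis ticks). For the g-code, the solid's height is divided into equal slices at the stated Δz and each level perimeter traced with G1 moves after a G0 lift.

; perimeter-only toolpath
G21 ; units = mm
G90 ; absolute positioning
G28 ; home
; layer 1
G0 Z7.000
G0 X0.000 Y0.000
G1 X29.000 Y0.000
G1 X29.000 Y6.000
G1 X13.000 Y6.000
G1 X13.000 Y18.000
G1 X0.000 Y18.000
G1 X0.000 Y0.000
; layer 2
G0 Z14.000
G0 X0.000 Y0.000
G1 X29.000 Y0.000
G1 X29.000 Y6.000
G1 X13.000 Y6.000
G1 X13.000 Y18.000
G1 X0.000 Y18.000
G1 X0.000 Y0.000
; layer 3
G0 Z21.000
G0 X0.000 Y0.000
G1 X29.000 Y0.000
G1 X29.000 Y6.000
G1 X13.000 Y6.000
G1 X13.000 Y18.000
G1 X0.000 Y18.000
G1 X0.000 Y0.000
M2 ; end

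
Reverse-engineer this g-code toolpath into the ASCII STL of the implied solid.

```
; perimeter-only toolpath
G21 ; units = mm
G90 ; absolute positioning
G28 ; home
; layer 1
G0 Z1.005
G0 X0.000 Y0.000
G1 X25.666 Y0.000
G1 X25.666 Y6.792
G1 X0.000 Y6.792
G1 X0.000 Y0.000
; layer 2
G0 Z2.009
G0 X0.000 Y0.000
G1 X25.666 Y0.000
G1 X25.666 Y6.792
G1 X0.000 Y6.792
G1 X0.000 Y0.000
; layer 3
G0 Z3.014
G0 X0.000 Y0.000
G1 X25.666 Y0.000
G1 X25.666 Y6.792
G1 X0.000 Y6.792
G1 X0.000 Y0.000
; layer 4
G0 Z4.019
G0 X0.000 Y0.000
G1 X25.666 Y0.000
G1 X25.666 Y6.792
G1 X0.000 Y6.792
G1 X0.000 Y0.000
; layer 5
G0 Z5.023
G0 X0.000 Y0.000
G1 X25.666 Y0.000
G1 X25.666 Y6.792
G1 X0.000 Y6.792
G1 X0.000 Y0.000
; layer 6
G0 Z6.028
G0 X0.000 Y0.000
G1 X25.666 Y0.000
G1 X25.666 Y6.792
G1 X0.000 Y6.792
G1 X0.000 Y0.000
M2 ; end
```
solid part
  facet normal 0.0000 0.0000 -1.0000
    outer loop
      vertex 25.666 6.792 0.000
      vertex 25.666 0.000 0.000
      vertex 0.000 0.000 0.000
    endloop
  endfacet
  facet normal 0.0000 0.0000 -1.0000
    outer loop
      vertex 0.000 6.792 0.000
      vertex 25.666 6.792 0.000
      vertex 0.000 0.000 0.000
    endloop
  endfacet
  facet normal 0.0000 0.0000 1.0000
    outer loop
      vertex 0.000 0.000 6.028
      vertex 25.666 0.000 6.028
      vertex 25.666 6.792 6.028
    endloop
  endfacet
  facet normal 0.0000 0.0000 1.0000
    outer loop
      vertex 0.000 0.000 6.028
      vertex 25.666 6.792 6.028
      vertex 0.000 6.792 6.028
    endloop
  endfacet
  facet normal 0.0000 -1.0000 0.0000
    outer loop
      vertex 0.000 0.000 0.000
      vertex 25.666 0.000 0.000
      vertex 25.666 0.000 6.028
    endloop
  endfacet
  facet normal 0.0000 -1.0000 0.0000
    outer loop
      vertex 0.000 0.000 0.000
      vertex 25.666 0.000 6.028
      vertex 0.000 0.000 6.028
    endloop
  endfacet
  facet normal 0.0000 1.0000 0.0000
    outer loop
      vertex 25.666 6.792 6.028
      vertex 25.666 6.792 0.000
      vertex 0.000 6.792 0.000
    endloop
  endfacet
  facet normal 0.0000 1.0000 0.0000
    outer loop
      vertex 0.000 6.792 6.028
      vertex 25.666 6.792 6.028
      vertex 0.000 6.792 0.000
    endloop
  endfacet
  facet normal -1.0000 0.0000 0.0000
    outer loop
      vertex 0.000 6.792 6.028
      vertex 0.000 6.792 0.000
      vertex 0.000 0.000 0.000
    endloop
  endfacet
  facet normal -1.0000 0.0000 0.0000
    outer loop
      vertex 0.000 0.000 6.028
      vertex 0.000 6.792 6.028
      vertex 0.000 0.000 0.000
    endloop
  endfacet
  facet normal 1.0000 0.0000 0.0000
    outer loop
      vertex 25.666 0.000 0.000
      vertex 25.666 6.792 0.000
      vertex 25.666 6.792 6.028
    endloop
  endfacet
  facet normal 1.0000 0.0000 0.0000
    outer loop
      vertex 25.666 0.000 0.000
      vertex 25.666 6.792 6.028
      vertex 25.666 0.000 6.028
    endloop
  endfacet
endsolid part

The G0 Z moves step by Δz≈1.005 mm. Every layer's G1 loop is the same polygon, so the solid is a straight extrusion of it from z=0 to z≈6.03. Closing with flat bottom and top caps and triangulating gives 12 facets — a rectangular box, roughly 25.7 × 6.79 mm footprint and 6.03 mm tall.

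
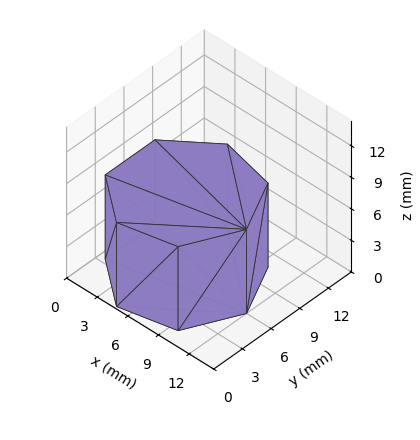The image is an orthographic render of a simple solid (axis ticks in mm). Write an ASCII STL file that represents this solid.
Reading the render: the shape is a regular 7-sided prism (a cylinder approximated with 7 flat sides), circumscribed radius ≈ 6 mm, height ≈ 8 mm (dimensions read to the nearest mm from the axis ticks). For the STL, each face is triangulated and given an outward normal.

solid part
  facet normal 0.0000 0.0000 -1.0000
    outer loop
      vertex 4.7 11.8 0.0
      vertex 9.7 10.7 0.0
      vertex 12.0 6.0 0.0
    endloop
  endfacet
  facet normal 0.0000 0.0000 -1.0000
    outer loop
      vertex 0.6 8.6 0.0
      vertex 4.7 11.8 0.0
      vertex 12.0 6.0 0.0
    endloop
  endfacet
  facet normal 0.0000 0.0000 -1.0000
    outer loop
      vertex 0.6 3.4 0.0
      vertex 0.6 8.6 0.0
      vertex 12.0 6.0 0.0
    endloop
  endfacet
  facet normal 0.0000 0.0000 -1.0000
    outer loop
      vertex 4.7 0.2 0.0
      vertex 0.6 3.4 0.0
      vertex 12.0 6.0 0.0
    endloop
  endfacet
  facet normal 0.0000 0.0000 -1.0000
    outer loop
      vertex 9.7 1.3 0.0
      vertex 4.7 0.2 0.0
      vertex 12.0 6.0 0.0
    endloop
  endfacet
  facet normal 0.0000 0.0000 1.0000
    outer loop
      vertex 12.0 6.0 8.0
      vertex 9.7 10.7 8.0
      vertex 4.7 11.8 8.0
    endloop
  endfacet
  facet normal 0.0000 0.0000 1.0000
    outer loop
      vertex 12.0 6.0 8.0
      vertex 4.7 11.8 8.0
      vertex 0.6 8.6 8.0
    endloop
  endfacet
  facet normal 0.0000 0.0000 1.0000
    outer loop
      vertex 12.0 6.0 8.0
      vertex 0.6 8.6 8.0
      vertex 0.6 3.4 8.0
    endloop
  endfacet
  facet normal 0.0000 0.0000 1.0000
    outer loop
      vertex 12.0 6.0 8.0
      vertex 0.6 3.4 8.0
      vertex 4.7 0.2 8.0
    endloop
  endfacet
  facet normal 0.0000 0.0000 1.0000
    outer loop
      vertex 12.0 6.0 8.0
      vertex 4.7 0.2 8.0
      vertex 9.7 1.3 8.0
    endloop
  endfacet
  facet normal 0.8982 0.4396 0.0000
    outer loop
      vertex 12.0 6.0 0.0
      vertex 9.7 10.7 0.0
      vertex 9.7 10.7 8.0
    endloop
  endfacet
  facet normal 0.8982 0.4396 0.0000
    outer loop
      vertex 12.0 6.0 0.0
      vertex 9.7 10.7 8.0
      vertex 12.0 6.0 8.0
    endloop
  endfacet
  facet normal 0.2149 0.9766 0.0000
    outer loop
      vertex 9.7 10.7 0.0
      vertex 4.7 11.8 0.0
      vertex 4.7 11.8 8.0
    endloop
  endfacet
  facet normal 0.2149 0.9766 0.0000
    outer loop
      vertex 9.7 10.7 0.0
      vertex 4.7 11.8 8.0
      vertex 9.7 10.7 8.0
    endloop
  endfacet
  facet normal -0.6153 0.7883 0.0000
    outer loop
      vertex 4.7 11.8 0.0
      vertex 0.6 8.6 0.0
      vertex 0.6 8.6 8.0
    endloop
  endfacet
  facet normal -0.6153 0.7883 0.0000
    outer loop
      vertex 4.7 11.8 0.0
      vertex 0.6 8.6 8.0
      vertex 4.7 11.8 8.0
    endloop
  endfacet
  facet normal -1.0000 0.0000 0.0000
    outer loop
      vertex 0.6 8.6 0.0
      vertex 0.6 3.4 0.0
      vertex 0.6 3.4 8.0
    endloop
  endfacet
  facet normal -1.0000 0.0000 0.0000
    outer loop
      vertex 0.6 8.6 0.0
      vertex 0.6 3.4 8.0
      vertex 0.6 8.6 8.0
    endloop
  endfacet
  facet normal -0.6153 -0.7883 0.0000
    outer loop
      vertex 0.6 3.4 0.0
      vertex 4.7 0.2 0.0
      vertex 4.7 0.2 8.0
    endloop
  endfacet
  facet normal -0.6153 -0.7883 0.0000
    outer loop
      vertex 0.6 3.4 0.0
      vertex 4.7 0.2 8.0
      vertex 0.6 3.4 8.0
    endloop
  endfacet
  facet normal 0.2149 -0.9766 0.0000
    outer loop
      vertex 4.7 0.2 0.0
      vertex 9.7 1.3 0.0
      vertex 9.7 1.3 8.0
    endloop
  endfacet
  facet normal 0.2149 -0.9766 0.0000
    outer loop
      vertex 4.7 0.2 0.0
      vertex 9.7 1.3 8.0
      vertex 4.7 0.2 8.0
    endloop
  endfacet
  facet normal 0.8982 -0.4396 0.0000
    outer loop
      vertex 9.7 1.3 0.0
      vertex 12.0 6.0 0.0
      vertex 12.0 6.0 8.0
    endloop
  endfacet
  facet normal 0.8982 -0.4396 0.0000
    outer loop
      vertex 9.7 1.3 0.0
      vertex 12.0 6.0 8.0
      vertex 9.7 1.3 8.0
    endloop
  endfacet
endsolid part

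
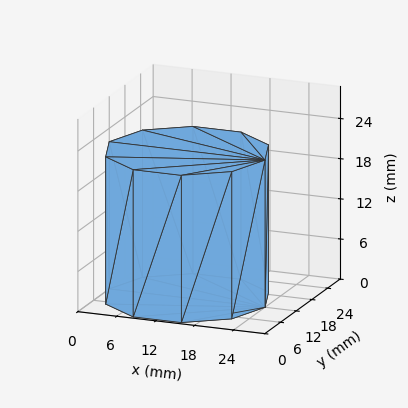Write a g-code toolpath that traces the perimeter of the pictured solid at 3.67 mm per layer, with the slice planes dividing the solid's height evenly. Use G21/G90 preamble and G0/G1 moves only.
Reading the render: the shape is a regular 10-sided prism (a cylinder approximated with 10 flat sides), circumscribed radius ≈ 12 mm, height ≈ 22 mm (dimensions read to the nearest mm from the axis ticks). For the g-code, the solid's height is divided into equal slices at the stated Δz and each level perimeter traced with G1 moves after a G0 lift.

; perimeter-only toolpath
G21 ; units = mm
G90 ; absolute positioning
G28 ; home
; layer 1
G0 Z3.67
G0 X24.00 Y12.00
G1 X21.71 Y19.05
G1 X15.71 Y23.41
G1 X8.29 Y23.41
G1 X2.29 Y19.05
G1 X0.00 Y12.00
G1 X2.29 Y4.95
G1 X8.29 Y0.59
G1 X15.71 Y0.59
G1 X21.71 Y4.95
G1 X24.00 Y12.00
; layer 2
G0 Z7.33
G0 X24.00 Y12.00
G1 X21.71 Y19.05
G1 X15.71 Y23.41
G1 X8.29 Y23.41
G1 X2.29 Y19.05
G1 X0.00 Y12.00
G1 X2.29 Y4.95
G1 X8.29 Y0.59
G1 X15.71 Y0.59
G1 X21.71 Y4.95
G1 X24.00 Y12.00
; layer 3
G0 Z11.00
G0 X24.00 Y12.00
G1 X21.71 Y19.05
G1 X15.71 Y23.41
G1 X8.29 Y23.41
G1 X2.29 Y19.05
G1 X0.00 Y12.00
G1 X2.29 Y4.95
G1 X8.29 Y0.59
G1 X15.71 Y0.59
G1 X21.71 Y4.95
G1 X24.00 Y12.00
; layer 4
G0 Z14.67
G0 X24.00 Y12.00
G1 X21.71 Y19.05
G1 X15.71 Y23.41
G1 X8.29 Y23.41
G1 X2.29 Y19.05
G1 X0.00 Y12.00
G1 X2.29 Y4.95
G1 X8.29 Y0.59
G1 X15.71 Y0.59
G1 X21.71 Y4.95
G1 X24.00 Y12.00
; layer 5
G0 Z18.33
G0 X24.00 Y12.00
G1 X21.71 Y19.05
G1 X15.71 Y23.41
G1 X8.29 Y23.41
G1 X2.29 Y19.05
G1 X0.00 Y12.00
G1 X2.29 Y4.95
G1 X8.29 Y0.59
G1 X15.71 Y0.59
G1 X21.71 Y4.95
G1 X24.00 Y12.00
; layer 6
G0 Z22.00
G0 X24.00 Y12.00
G1 X21.71 Y19.05
G1 X15.71 Y23.41
G1 X8.29 Y23.41
G1 X2.29 Y19.05
G1 X0.00 Y12.00
G1 X2.29 Y4.95
G1 X8.29 Y0.59
G1 X15.71 Y0.59
G1 X21.71 Y4.95
G1 X24.00 Y12.00
M2 ; end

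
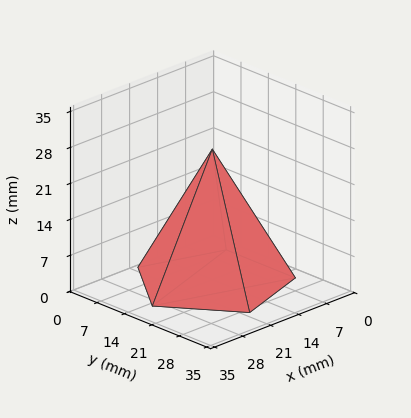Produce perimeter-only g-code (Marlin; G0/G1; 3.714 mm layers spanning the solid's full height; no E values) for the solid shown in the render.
Reading the render: the shape is a regular 5-sided pyramid, base circumscribed radius ≈ 15 mm, apex at z ≈ 26 mm (dimensions read to the nearest mm from the axis ticks). For the g-code, the solid's height is divided into equal slices at the stated Δz and each level perimeter traced with G1 moves after a G0 lift.

; perimeter-only toolpath
G21 ; units = mm
G90 ; absolute positioning
G28 ; home
; layer 1
G0 Z3.714
G0 X27.857 Y15.000
G1 X18.973 Y27.228
G1 X4.599 Y22.557
G1 X4.599 Y7.443
G1 X18.973 Y2.772
G1 X27.857 Y15.000
; layer 2
G0 Z7.429
G0 X25.714 Y15.000
G1 X18.311 Y25.190
G1 X6.332 Y21.298
G1 X6.332 Y8.702
G1 X18.311 Y4.810
G1 X25.714 Y15.000
; layer 3
G0 Z11.143
G0 X23.571 Y15.000
G1 X17.649 Y23.152
G1 X8.066 Y20.038
G1 X8.066 Y9.962
G1 X17.649 Y6.848
G1 X23.571 Y15.000
; layer 4
G0 Z14.857
G0 X21.429 Y15.000
G1 X16.986 Y21.114
G1 X9.799 Y18.779
G1 X9.799 Y11.221
G1 X16.986 Y8.886
G1 X21.429 Y15.000
; layer 5
G0 Z18.571
G0 X19.286 Y15.000
G1 X16.324 Y19.076
G1 X11.533 Y17.519
G1 X11.533 Y12.481
G1 X16.324 Y10.924
G1 X19.286 Y15.000
; layer 6
G0 Z22.286
G0 X17.143 Y15.000
G1 X15.662 Y17.038
G1 X13.266 Y16.260
G1 X13.266 Y13.740
G1 X15.662 Y12.962
G1 X17.143 Y15.000
M2 ; end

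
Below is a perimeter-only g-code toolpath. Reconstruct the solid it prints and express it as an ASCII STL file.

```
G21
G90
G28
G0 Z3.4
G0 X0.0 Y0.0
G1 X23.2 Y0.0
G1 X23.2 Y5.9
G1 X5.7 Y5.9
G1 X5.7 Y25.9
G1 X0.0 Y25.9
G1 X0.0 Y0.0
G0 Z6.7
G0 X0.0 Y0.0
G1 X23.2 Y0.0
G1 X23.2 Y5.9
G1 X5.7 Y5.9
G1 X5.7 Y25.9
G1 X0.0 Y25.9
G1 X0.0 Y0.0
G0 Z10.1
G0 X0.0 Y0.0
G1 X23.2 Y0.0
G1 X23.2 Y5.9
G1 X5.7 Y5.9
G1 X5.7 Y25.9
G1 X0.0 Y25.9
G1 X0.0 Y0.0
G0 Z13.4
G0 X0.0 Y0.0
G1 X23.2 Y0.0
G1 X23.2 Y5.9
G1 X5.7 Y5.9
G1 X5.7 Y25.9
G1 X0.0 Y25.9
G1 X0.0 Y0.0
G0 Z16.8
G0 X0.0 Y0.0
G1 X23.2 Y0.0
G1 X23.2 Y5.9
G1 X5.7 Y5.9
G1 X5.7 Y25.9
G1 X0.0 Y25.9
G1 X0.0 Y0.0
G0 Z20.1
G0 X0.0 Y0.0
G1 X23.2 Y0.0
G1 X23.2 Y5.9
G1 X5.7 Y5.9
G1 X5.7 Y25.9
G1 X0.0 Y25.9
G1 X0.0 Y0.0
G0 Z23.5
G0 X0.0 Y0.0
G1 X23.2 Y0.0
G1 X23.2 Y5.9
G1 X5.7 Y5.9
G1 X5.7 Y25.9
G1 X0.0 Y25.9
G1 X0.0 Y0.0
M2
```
solid part
  facet normal 0.0000 0.0000 -1.0000
    outer loop
      vertex 23.2 5.9 0.0
      vertex 23.2 0.0 0.0
      vertex 0.0 0.0 0.0
    endloop
  endfacet
  facet normal 0.0000 0.0000 -1.0000
    outer loop
      vertex 5.7 5.9 0.0
      vertex 23.2 5.9 0.0
      vertex 0.0 0.0 0.0
    endloop
  endfacet
  facet normal 0.0000 0.0000 -1.0000
    outer loop
      vertex 5.7 25.9 0.0
      vertex 5.7 5.9 0.0
      vertex 0.0 0.0 0.0
    endloop
  endfacet
  facet normal 0.0000 0.0000 -1.0000
    outer loop
      vertex 0.0 25.9 0.0
      vertex 5.7 25.9 0.0
      vertex 0.0 0.0 0.0
    endloop
  endfacet
  facet normal 0.0000 0.0000 1.0000
    outer loop
      vertex 0.0 0.0 23.5
      vertex 23.2 0.0 23.5
      vertex 23.2 5.9 23.5
    endloop
  endfacet
  facet normal 0.0000 0.0000 1.0000
    outer loop
      vertex 0.0 0.0 23.5
      vertex 23.2 5.9 23.5
      vertex 5.7 5.9 23.5
    endloop
  endfacet
  facet normal 0.0000 0.0000 1.0000
    outer loop
      vertex 0.0 0.0 23.5
      vertex 5.7 5.9 23.5
      vertex 5.7 25.9 23.5
    endloop
  endfacet
  facet normal 0.0000 0.0000 1.0000
    outer loop
      vertex 0.0 0.0 23.5
      vertex 5.7 25.9 23.5
      vertex 0.0 25.9 23.5
    endloop
  endfacet
  facet normal 0.0000 -1.0000 0.0000
    outer loop
      vertex 0.0 0.0 0.0
      vertex 23.2 0.0 0.0
      vertex 23.2 0.0 23.5
    endloop
  endfacet
  facet normal 0.0000 -1.0000 0.0000
    outer loop
      vertex 0.0 0.0 0.0
      vertex 23.2 0.0 23.5
      vertex 0.0 0.0 23.5
    endloop
  endfacet
  facet normal 1.0000 0.0000 0.0000
    outer loop
      vertex 23.2 0.0 0.0
      vertex 23.2 5.9 0.0
      vertex 23.2 5.9 23.5
    endloop
  endfacet
  facet normal 1.0000 0.0000 0.0000
    outer loop
      vertex 23.2 0.0 0.0
      vertex 23.2 5.9 23.5
      vertex 23.2 0.0 23.5
    endloop
  endfacet
  facet normal 0.0000 1.0000 0.0000
    outer loop
      vertex 23.2 5.9 0.0
      vertex 5.7 5.9 0.0
      vertex 5.7 5.9 23.5
    endloop
  endfacet
  facet normal 0.0000 1.0000 0.0000
    outer loop
      vertex 23.2 5.9 0.0
      vertex 5.7 5.9 23.5
      vertex 23.2 5.9 23.5
    endloop
  endfacet
  facet normal 1.0000 0.0000 0.0000
    outer loop
      vertex 5.7 5.9 0.0
      vertex 5.7 25.9 0.0
      vertex 5.7 25.9 23.5
    endloop
  endfacet
  facet normal 1.0000 0.0000 0.0000
    outer loop
      vertex 5.7 5.9 0.0
      vertex 5.7 25.9 23.5
      vertex 5.7 5.9 23.5
    endloop
  endfacet
  facet normal 0.0000 1.0000 0.0000
    outer loop
      vertex 5.7 25.9 0.0
      vertex 0.0 25.9 0.0
      vertex 0.0 25.9 23.5
    endloop
  endfacet
  facet normal 0.0000 1.0000 0.0000
    outer loop
      vertex 5.7 25.9 0.0
      vertex 0.0 25.9 23.5
      vertex 5.7 25.9 23.5
    endloop
  endfacet
  facet normal -1.0000 0.0000 0.0000
    outer loop
      vertex 0.0 25.9 0.0
      vertex 0.0 0.0 0.0
      vertex 0.0 0.0 23.5
    endloop
  endfacet
  facet normal -1.0000 0.0000 0.0000
    outer loop
      vertex 0.0 25.9 0.0
      vertex 0.0 0.0 23.5
      vertex 0.0 25.9 23.5
    endloop
  endfacet
endsolid part

The G0 Z moves step by Δz≈3.4 mm. Every layer's G1 loop is the same polygon, so the solid is a straight extrusion of it from z=0 to z≈23.5. Closing with flat bottom and top caps and triangulating gives 20 facets — an L-shaped prism: outer 23.2 × 25.9 mm, arm thicknesses ≈ 5.9 mm (horizontal) and 5.7 mm (vertical), extruded 23.5 mm in z.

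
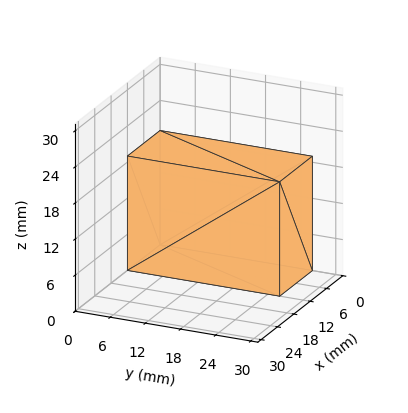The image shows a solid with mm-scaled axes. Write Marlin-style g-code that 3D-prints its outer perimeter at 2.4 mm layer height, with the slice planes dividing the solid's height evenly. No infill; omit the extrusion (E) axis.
Reading the render: the shape is a rectangular box, roughly 12 × 26 mm footprint and 19 mm tall (dimensions read to the nearest mm from the axis ticks). For the g-code, the solid's height is divided into equal slices at the stated Δz and each level perimeter traced with G1 moves after a G0 lift.

; perimeter-only toolpath
G21 ; units = mm
G90 ; absolute positioning
G28 ; home
; layer 1
G0 Z2.4
G0 X0.0 Y0.0
G1 X12.0 Y0.0
G1 X12.0 Y26.0
G1 X0.0 Y26.0
G1 X0.0 Y0.0
; layer 2
G0 Z4.8
G0 X0.0 Y0.0
G1 X12.0 Y0.0
G1 X12.0 Y26.0
G1 X0.0 Y26.0
G1 X0.0 Y0.0
; layer 3
G0 Z7.1
G0 X0.0 Y0.0
G1 X12.0 Y0.0
G1 X12.0 Y26.0
G1 X0.0 Y26.0
G1 X0.0 Y0.0
; layer 4
G0 Z9.5
G0 X0.0 Y0.0
G1 X12.0 Y0.0
G1 X12.0 Y26.0
G1 X0.0 Y26.0
G1 X0.0 Y0.0
; layer 5
G0 Z11.9
G0 X0.0 Y0.0
G1 X12.0 Y0.0
G1 X12.0 Y26.0
G1 X0.0 Y26.0
G1 X0.0 Y0.0
; layer 6
G0 Z14.2
G0 X0.0 Y0.0
G1 X12.0 Y0.0
G1 X12.0 Y26.0
G1 X0.0 Y26.0
G1 X0.0 Y0.0
; layer 7
G0 Z16.6
G0 X0.0 Y0.0
G1 X12.0 Y0.0
G1 X12.0 Y26.0
G1 X0.0 Y26.0
G1 X0.0 Y0.0
; layer 8
G0 Z19.0
G0 X0.0 Y0.0
G1 X12.0 Y0.0
G1 X12.0 Y26.0
G1 X0.0 Y26.0
G1 X0.0 Y0.0
M2 ; end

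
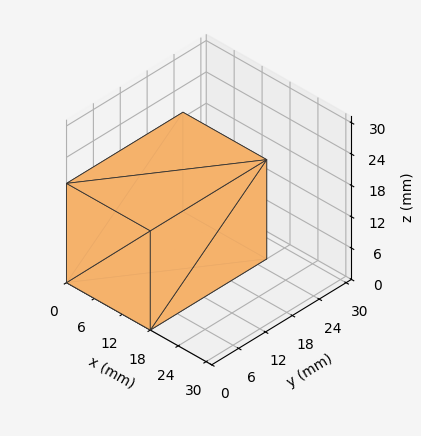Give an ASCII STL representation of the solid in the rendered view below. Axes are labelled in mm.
Reading the render: the shape is a rectangular box, roughly 18 × 26 mm footprint and 19 mm tall (dimensions read to the nearest mm from the axis ticks). For the STL, each face is triangulated and given an outward normal.

solid part
  facet normal 0.0000 0.0000 -1.0000
    outer loop
      vertex 18.000 26.000 0.000
      vertex 18.000 0.000 0.000
      vertex 0.000 0.000 0.000
    endloop
  endfacet
  facet normal 0.0000 0.0000 -1.0000
    outer loop
      vertex 0.000 26.000 0.000
      vertex 18.000 26.000 0.000
      vertex 0.000 0.000 0.000
    endloop
  endfacet
  facet normal 0.0000 0.0000 1.0000
    outer loop
      vertex 0.000 0.000 19.000
      vertex 18.000 0.000 19.000
      vertex 18.000 26.000 19.000
    endloop
  endfacet
  facet normal 0.0000 0.0000 1.0000
    outer loop
      vertex 0.000 0.000 19.000
      vertex 18.000 26.000 19.000
      vertex 0.000 26.000 19.000
    endloop
  endfacet
  facet normal 0.0000 -1.0000 0.0000
    outer loop
      vertex 0.000 0.000 0.000
      vertex 18.000 0.000 0.000
      vertex 18.000 0.000 19.000
    endloop
  endfacet
  facet normal 0.0000 -1.0000 0.0000
    outer loop
      vertex 0.000 0.000 0.000
      vertex 18.000 0.000 19.000
      vertex 0.000 0.000 19.000
    endloop
  endfacet
  facet normal 0.0000 1.0000 0.0000
    outer loop
      vertex 18.000 26.000 19.000
      vertex 18.000 26.000 0.000
      vertex 0.000 26.000 0.000
    endloop
  endfacet
  facet normal 0.0000 1.0000 0.0000
    outer loop
      vertex 0.000 26.000 19.000
      vertex 18.000 26.000 19.000
      vertex 0.000 26.000 0.000
    endloop
  endfacet
  facet normal -1.0000 0.0000 0.0000
    outer loop
      vertex 0.000 26.000 19.000
      vertex 0.000 26.000 0.000
      vertex 0.000 0.000 0.000
    endloop
  endfacet
  facet normal -1.0000 0.0000 0.0000
    outer loop
      vertex 0.000 0.000 19.000
      vertex 0.000 26.000 19.000
      vertex 0.000 0.000 0.000
    endloop
  endfacet
  facet normal 1.0000 0.0000 0.0000
    outer loop
      vertex 18.000 0.000 0.000
      vertex 18.000 26.000 0.000
      vertex 18.000 26.000 19.000
    endloop
  endfacet
  facet normal 1.0000 0.0000 0.0000
    outer loop
      vertex 18.000 0.000 0.000
      vertex 18.000 26.000 19.000
      vertex 18.000 0.000 19.000
    endloop
  endfacet
endsolid part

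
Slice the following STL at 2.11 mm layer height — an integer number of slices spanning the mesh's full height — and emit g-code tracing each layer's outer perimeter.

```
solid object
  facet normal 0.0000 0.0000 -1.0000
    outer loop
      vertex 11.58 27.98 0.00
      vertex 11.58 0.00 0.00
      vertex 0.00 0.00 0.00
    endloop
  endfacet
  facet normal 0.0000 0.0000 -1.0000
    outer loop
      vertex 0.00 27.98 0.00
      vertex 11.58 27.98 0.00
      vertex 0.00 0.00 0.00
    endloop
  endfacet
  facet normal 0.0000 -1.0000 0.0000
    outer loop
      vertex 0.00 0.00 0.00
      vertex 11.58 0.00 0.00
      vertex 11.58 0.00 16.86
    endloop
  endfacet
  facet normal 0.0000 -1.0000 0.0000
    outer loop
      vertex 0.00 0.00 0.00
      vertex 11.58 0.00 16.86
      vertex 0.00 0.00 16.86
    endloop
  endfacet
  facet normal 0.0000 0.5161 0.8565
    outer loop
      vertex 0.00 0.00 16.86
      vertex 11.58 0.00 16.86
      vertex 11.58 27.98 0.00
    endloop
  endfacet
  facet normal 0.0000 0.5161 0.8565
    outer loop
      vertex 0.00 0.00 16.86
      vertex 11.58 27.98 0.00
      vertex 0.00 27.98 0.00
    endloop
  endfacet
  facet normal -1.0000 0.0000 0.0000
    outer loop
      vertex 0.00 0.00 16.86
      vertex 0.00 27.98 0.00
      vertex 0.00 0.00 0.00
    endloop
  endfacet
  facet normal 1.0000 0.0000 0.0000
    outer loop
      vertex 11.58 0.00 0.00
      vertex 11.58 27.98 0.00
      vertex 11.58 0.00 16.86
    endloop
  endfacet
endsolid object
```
; perimeter-only toolpath
G21 ; units = mm
G90 ; absolute positioning
G28 ; home
; layer 1
G0 Z2.11
G0 X0.00 Y0.00
G1 X11.58 Y0.00
G1 X11.58 Y24.48
G1 X0.00 Y24.48
G1 X0.00 Y0.00
; layer 2
G0 Z4.21
G0 X0.00 Y0.00
G1 X11.58 Y0.00
G1 X11.58 Y20.98
G1 X0.00 Y20.98
G1 X0.00 Y0.00
; layer 3
G0 Z6.32
G0 X0.00 Y0.00
G1 X11.58 Y0.00
G1 X11.58 Y17.49
G1 X0.00 Y17.49
G1 X0.00 Y0.00
; layer 4
G0 Z8.43
G0 X0.00 Y0.00
G1 X11.58 Y0.00
G1 X11.58 Y13.99
G1 X0.00 Y13.99
G1 X0.00 Y0.00
; layer 5
G0 Z10.54
G0 X0.00 Y0.00
G1 X11.58 Y0.00
G1 X11.58 Y10.49
G1 X0.00 Y10.49
G1 X0.00 Y0.00
; layer 6
G0 Z12.64
G0 X0.00 Y0.00
G1 X11.58 Y0.00
G1 X11.58 Y7.00
G1 X0.00 Y7.00
G1 X0.00 Y0.00
; layer 7
G0 Z14.75
G0 X0.00 Y0.00
G1 X11.58 Y0.00
G1 X11.58 Y3.50
G1 X0.00 Y3.50
G1 X0.00 Y0.00
M2 ; end

The solid is a wedge (ramp): 11.6 × 28 mm base, rising to 16.9 mm along the y=0 edge and sloping linearly to z=0 at y=28. Slicing at Δz = 2.11 mm — 8 equal slices spanning the solid's height, so layer i sits at z = i·h/8 — gives 7 non-empty perimeters. Each is a 4-segment closed polygon; G0 lifts to the layer z and rapids to the start vertex, then G1 traces the edges. The cross-section shrinks linearly with z (the slice at the apex is degenerate and omitted).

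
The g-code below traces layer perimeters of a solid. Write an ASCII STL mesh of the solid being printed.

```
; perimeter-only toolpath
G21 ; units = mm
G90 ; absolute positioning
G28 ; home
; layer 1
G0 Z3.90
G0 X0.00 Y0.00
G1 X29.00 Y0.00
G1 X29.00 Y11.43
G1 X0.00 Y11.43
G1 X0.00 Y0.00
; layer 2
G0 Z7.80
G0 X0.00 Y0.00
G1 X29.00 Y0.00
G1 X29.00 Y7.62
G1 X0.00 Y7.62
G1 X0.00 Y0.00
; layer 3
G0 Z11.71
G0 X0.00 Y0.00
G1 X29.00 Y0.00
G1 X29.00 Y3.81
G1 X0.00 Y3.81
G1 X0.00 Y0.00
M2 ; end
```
solid part
  facet normal 0.0000 0.0000 -1.0000
    outer loop
      vertex 29.00 15.24 0.00
      vertex 29.00 0.00 0.00
      vertex 0.00 0.00 0.00
    endloop
  endfacet
  facet normal 0.0000 0.0000 -1.0000
    outer loop
      vertex 0.00 15.24 0.00
      vertex 29.00 15.24 0.00
      vertex 0.00 0.00 0.00
    endloop
  endfacet
  facet normal 0.0000 -1.0000 0.0000
    outer loop
      vertex 0.00 0.00 0.00
      vertex 29.00 0.00 0.00
      vertex 29.00 0.00 15.61
    endloop
  endfacet
  facet normal 0.0000 -1.0000 0.0000
    outer loop
      vertex 0.00 0.00 0.00
      vertex 29.00 0.00 15.61
      vertex 0.00 0.00 15.61
    endloop
  endfacet
  facet normal 0.0000 0.7155 0.6986
    outer loop
      vertex 0.00 0.00 15.61
      vertex 29.00 0.00 15.61
      vertex 29.00 15.24 0.00
    endloop
  endfacet
  facet normal 0.0000 0.7155 0.6986
    outer loop
      vertex 0.00 0.00 15.61
      vertex 29.00 15.24 0.00
      vertex 0.00 15.24 0.00
    endloop
  endfacet
  facet normal -1.0000 0.0000 0.0000
    outer loop
      vertex 0.00 0.00 15.61
      vertex 0.00 15.24 0.00
      vertex 0.00 0.00 0.00
    endloop
  endfacet
  facet normal 1.0000 0.0000 0.0000
    outer loop
      vertex 29.00 0.00 0.00
      vertex 29.00 15.24 0.00
      vertex 29.00 0.00 15.61
    endloop
  endfacet
endsolid part

The G0 Z moves step by Δz≈3.90 mm. The G1 loops shrink linearly with z, so the solid tapers from its base footprint up to z≈15.6. Closing with a flat bottom cap and the tapered top and triangulating gives 8 facets — a wedge (ramp): 29 × 15.2 mm base, rising to 15.6 mm along the y=0 edge and sloping linearly to z=0 at y=15.2.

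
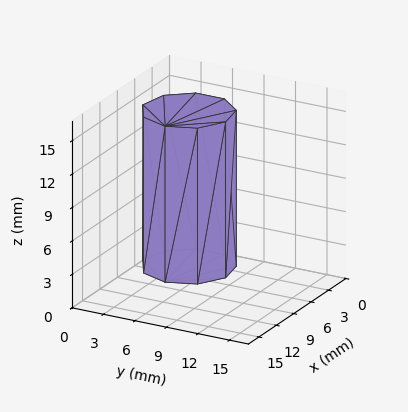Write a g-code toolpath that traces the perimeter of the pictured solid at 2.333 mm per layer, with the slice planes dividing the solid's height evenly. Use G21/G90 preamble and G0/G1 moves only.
Reading the render: the shape is a regular 9-sided prism (a cylinder approximated with 9 flat sides), circumscribed radius ≈ 4 mm, height ≈ 14 mm (dimensions read to the nearest mm from the axis ticks). For the g-code, the solid's height is divided into equal slices at the stated Δz and each level perimeter traced with G1 moves after a G0 lift.

; perimeter-only toolpath
G21 ; units = mm
G90 ; absolute positioning
G28 ; home
; layer 1
G0 Z2.333
G0 X8.000 Y4.000
G1 X7.064 Y6.571
G1 X4.695 Y7.939
G1 X2.000 Y7.464
G1 X0.241 Y5.368
G1 X0.241 Y2.632
G1 X2.000 Y0.536
G1 X4.695 Y0.061
G1 X7.064 Y1.429
G1 X8.000 Y4.000
; layer 2
G0 Z4.667
G0 X8.000 Y4.000
G1 X7.064 Y6.571
G1 X4.695 Y7.939
G1 X2.000 Y7.464
G1 X0.241 Y5.368
G1 X0.241 Y2.632
G1 X2.000 Y0.536
G1 X4.695 Y0.061
G1 X7.064 Y1.429
G1 X8.000 Y4.000
; layer 3
G0 Z7.000
G0 X8.000 Y4.000
G1 X7.064 Y6.571
G1 X4.695 Y7.939
G1 X2.000 Y7.464
G1 X0.241 Y5.368
G1 X0.241 Y2.632
G1 X2.000 Y0.536
G1 X4.695 Y0.061
G1 X7.064 Y1.429
G1 X8.000 Y4.000
; layer 4
G0 Z9.333
G0 X8.000 Y4.000
G1 X7.064 Y6.571
G1 X4.695 Y7.939
G1 X2.000 Y7.464
G1 X0.241 Y5.368
G1 X0.241 Y2.632
G1 X2.000 Y0.536
G1 X4.695 Y0.061
G1 X7.064 Y1.429
G1 X8.000 Y4.000
; layer 5
G0 Z11.667
G0 X8.000 Y4.000
G1 X7.064 Y6.571
G1 X4.695 Y7.939
G1 X2.000 Y7.464
G1 X0.241 Y5.368
G1 X0.241 Y2.632
G1 X2.000 Y0.536
G1 X4.695 Y0.061
G1 X7.064 Y1.429
G1 X8.000 Y4.000
; layer 6
G0 Z14.000
G0 X8.000 Y4.000
G1 X7.064 Y6.571
G1 X4.695 Y7.939
G1 X2.000 Y7.464
G1 X0.241 Y5.368
G1 X0.241 Y2.632
G1 X2.000 Y0.536
G1 X4.695 Y0.061
G1 X7.064 Y1.429
G1 X8.000 Y4.000
M2 ; end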